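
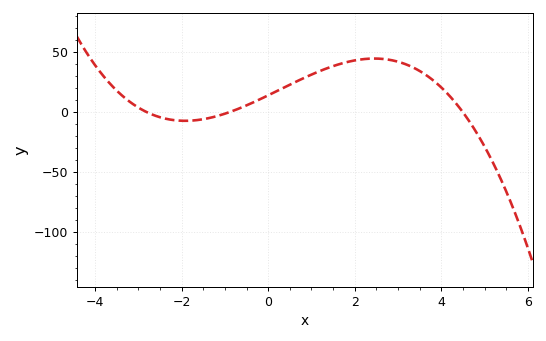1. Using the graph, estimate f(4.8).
-16.1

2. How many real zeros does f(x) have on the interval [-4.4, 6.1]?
3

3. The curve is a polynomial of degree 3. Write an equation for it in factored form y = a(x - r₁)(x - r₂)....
y = -1.24(x + 2.8)(x + 0.9)(x - 4.5)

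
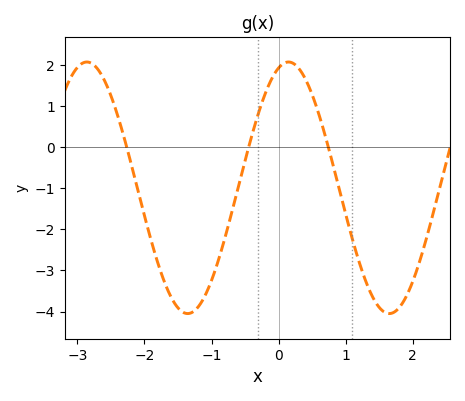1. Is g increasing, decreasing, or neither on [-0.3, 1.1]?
neither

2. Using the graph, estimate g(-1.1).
-3.62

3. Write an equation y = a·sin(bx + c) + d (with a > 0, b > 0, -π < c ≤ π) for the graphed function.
y = 3.06sin(2.09x + 1.26) - 0.99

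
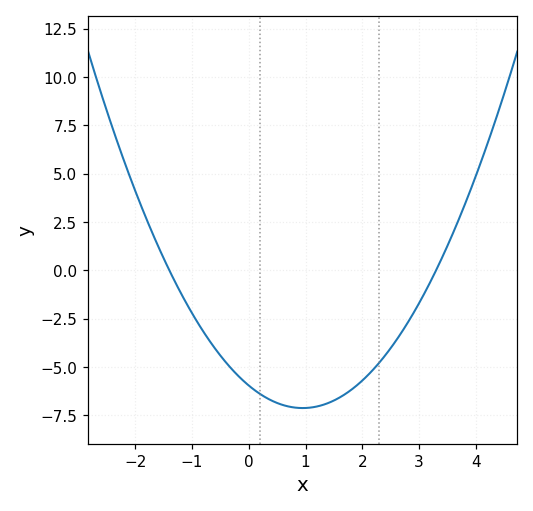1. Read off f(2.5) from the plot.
-4.02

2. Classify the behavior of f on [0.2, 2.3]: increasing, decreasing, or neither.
neither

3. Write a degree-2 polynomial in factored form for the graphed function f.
y = 1.29(x + 1.4)(x - 3.3)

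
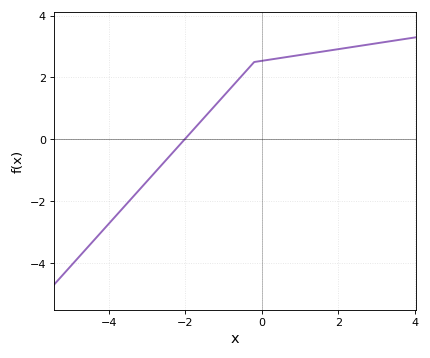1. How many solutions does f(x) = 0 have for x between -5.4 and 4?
1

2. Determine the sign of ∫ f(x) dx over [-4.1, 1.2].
positive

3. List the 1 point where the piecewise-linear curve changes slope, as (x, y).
(-0.2, 2.5)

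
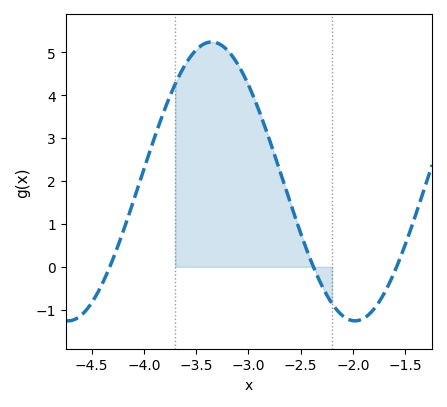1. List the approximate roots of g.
-4.33, -2.38, -1.58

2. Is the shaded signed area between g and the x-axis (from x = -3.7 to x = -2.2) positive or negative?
positive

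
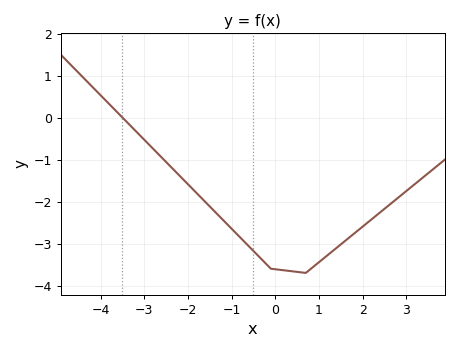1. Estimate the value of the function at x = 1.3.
-3.19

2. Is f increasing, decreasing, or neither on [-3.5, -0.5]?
decreasing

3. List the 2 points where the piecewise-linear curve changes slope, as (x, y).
(-0.1, -3.6); (0.7, -3.7)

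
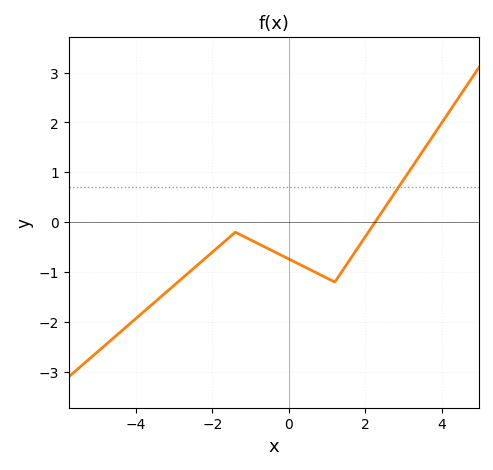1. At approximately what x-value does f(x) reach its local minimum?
1.2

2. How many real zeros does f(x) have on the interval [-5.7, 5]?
1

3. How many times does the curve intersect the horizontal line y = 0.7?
1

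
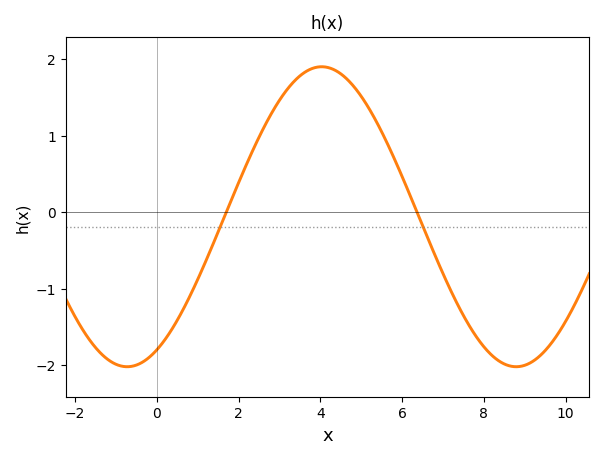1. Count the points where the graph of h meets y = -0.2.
2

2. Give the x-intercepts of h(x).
1.7, 6.37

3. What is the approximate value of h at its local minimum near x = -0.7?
-2.02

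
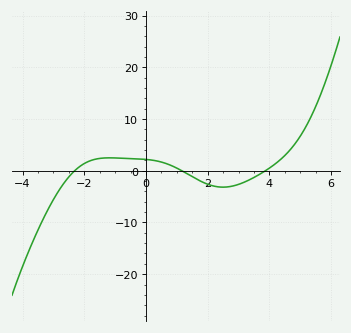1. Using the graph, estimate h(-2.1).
1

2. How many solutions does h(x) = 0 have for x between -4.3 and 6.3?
3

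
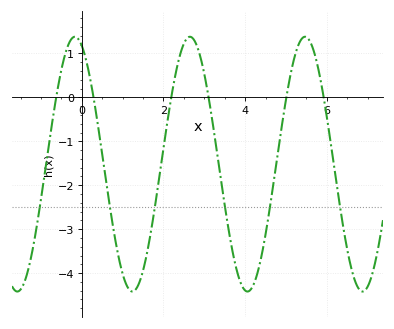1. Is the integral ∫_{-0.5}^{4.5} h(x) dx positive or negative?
negative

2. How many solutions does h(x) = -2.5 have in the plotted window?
6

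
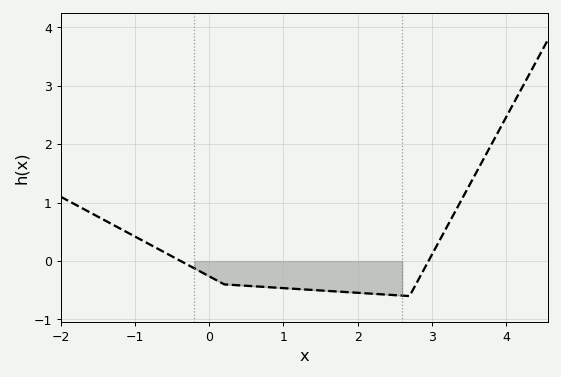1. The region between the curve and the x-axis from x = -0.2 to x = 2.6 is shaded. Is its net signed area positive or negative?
negative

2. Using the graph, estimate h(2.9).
-0.1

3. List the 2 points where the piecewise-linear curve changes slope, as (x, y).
(0.2, -0.4); (2.7, -0.6)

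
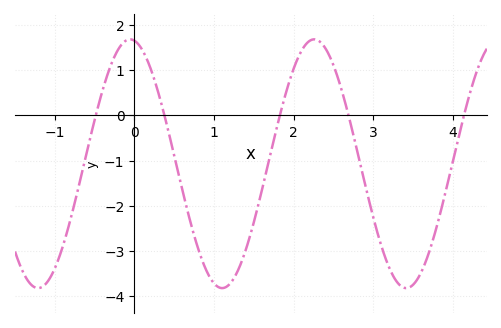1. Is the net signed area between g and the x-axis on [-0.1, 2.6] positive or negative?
negative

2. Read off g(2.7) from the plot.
-0.1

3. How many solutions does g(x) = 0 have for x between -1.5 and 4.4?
5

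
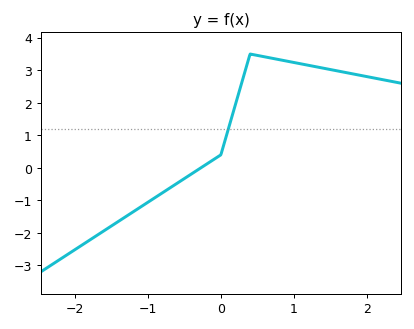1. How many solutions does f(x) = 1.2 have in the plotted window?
1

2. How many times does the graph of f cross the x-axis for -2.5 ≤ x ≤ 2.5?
1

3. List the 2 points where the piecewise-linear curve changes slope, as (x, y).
(0, 0.4); (0.4, 3.5)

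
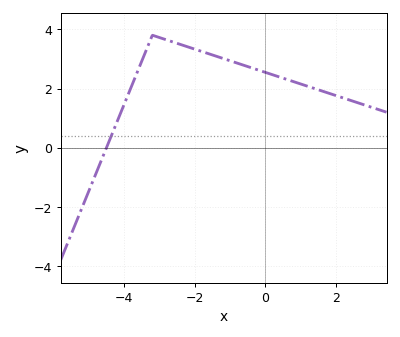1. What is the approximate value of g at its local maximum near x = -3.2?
3.8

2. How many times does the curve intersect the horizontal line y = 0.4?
1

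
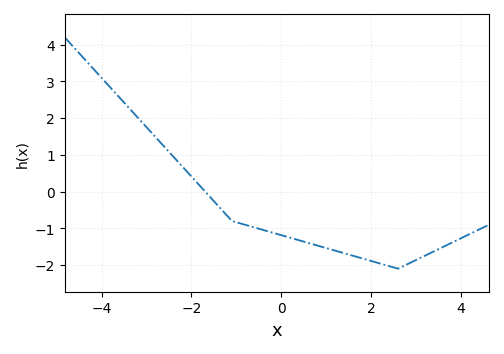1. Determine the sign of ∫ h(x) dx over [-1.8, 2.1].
negative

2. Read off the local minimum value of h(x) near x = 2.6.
-2.1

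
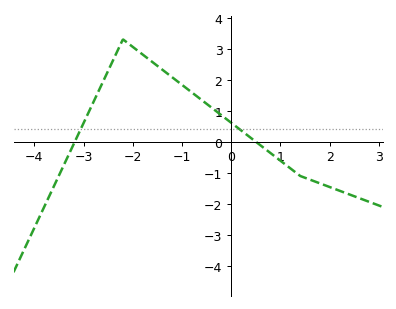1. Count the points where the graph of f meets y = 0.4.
2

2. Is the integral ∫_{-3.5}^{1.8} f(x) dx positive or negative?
positive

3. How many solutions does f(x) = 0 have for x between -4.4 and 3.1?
2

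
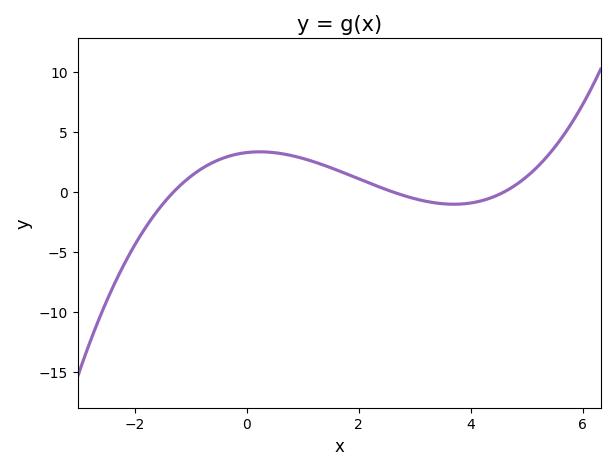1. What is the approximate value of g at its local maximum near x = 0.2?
3.5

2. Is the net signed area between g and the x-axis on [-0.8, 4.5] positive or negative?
positive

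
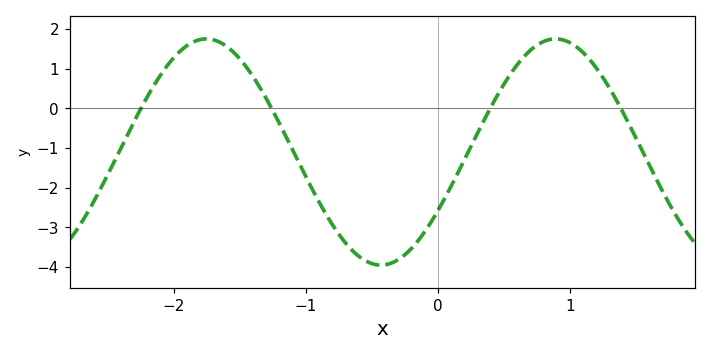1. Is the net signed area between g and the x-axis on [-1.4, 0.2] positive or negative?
negative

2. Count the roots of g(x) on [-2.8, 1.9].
4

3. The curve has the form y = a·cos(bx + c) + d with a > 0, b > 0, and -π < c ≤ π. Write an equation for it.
y = 2.85cos(2.4x - 2.1) - 1.1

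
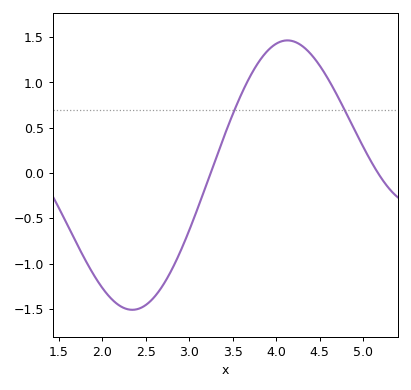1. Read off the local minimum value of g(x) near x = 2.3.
-1.51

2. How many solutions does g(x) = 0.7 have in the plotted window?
2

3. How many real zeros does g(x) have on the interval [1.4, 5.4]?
2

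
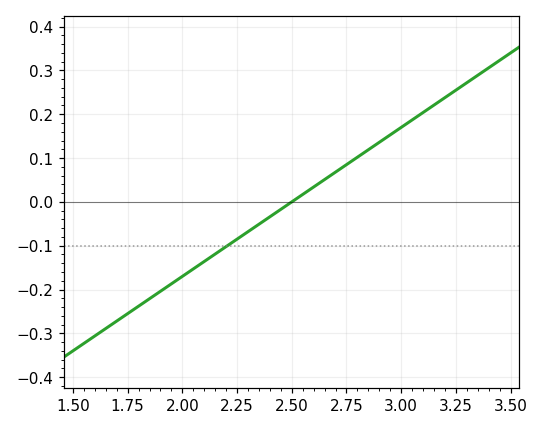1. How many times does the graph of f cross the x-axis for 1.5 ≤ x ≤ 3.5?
1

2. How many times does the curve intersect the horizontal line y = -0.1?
1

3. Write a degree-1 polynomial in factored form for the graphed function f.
y = 0.34(x - 2.5)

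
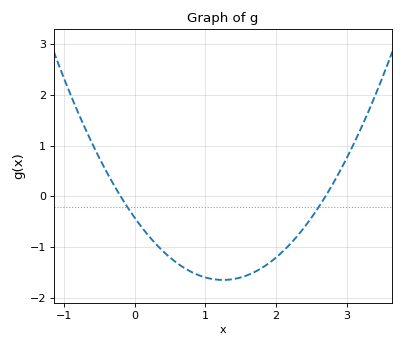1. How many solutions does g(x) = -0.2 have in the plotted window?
2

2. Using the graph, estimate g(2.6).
-0.2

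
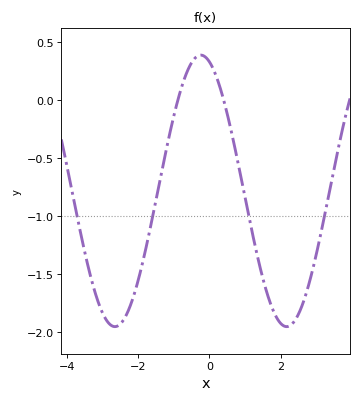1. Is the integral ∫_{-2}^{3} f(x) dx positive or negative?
negative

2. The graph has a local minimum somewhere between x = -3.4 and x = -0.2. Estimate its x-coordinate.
-2.66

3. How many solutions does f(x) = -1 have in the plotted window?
4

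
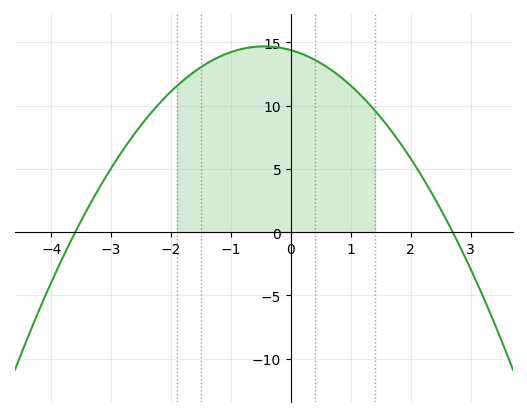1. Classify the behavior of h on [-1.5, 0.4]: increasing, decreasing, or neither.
neither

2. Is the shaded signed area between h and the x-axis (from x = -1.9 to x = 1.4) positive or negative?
positive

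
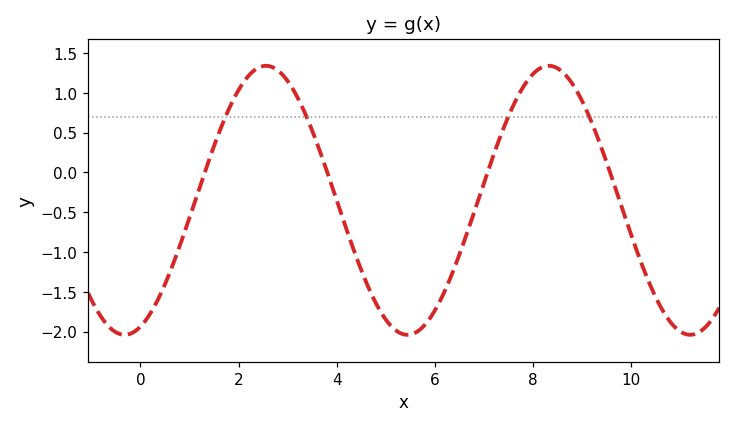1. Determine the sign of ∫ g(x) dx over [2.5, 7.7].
negative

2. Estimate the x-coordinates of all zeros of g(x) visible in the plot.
1.4, 3.8, 7, 9.6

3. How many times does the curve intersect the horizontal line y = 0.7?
4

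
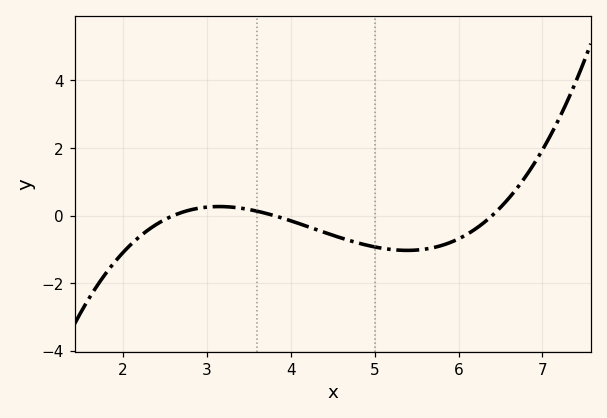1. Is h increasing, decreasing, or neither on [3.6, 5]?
decreasing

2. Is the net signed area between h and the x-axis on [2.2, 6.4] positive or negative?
negative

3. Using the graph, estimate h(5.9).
-0.797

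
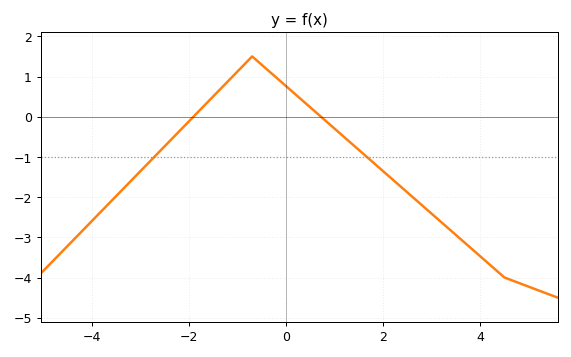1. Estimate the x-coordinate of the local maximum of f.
-0.6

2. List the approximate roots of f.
-2, 0.8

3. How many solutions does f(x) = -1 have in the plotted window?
2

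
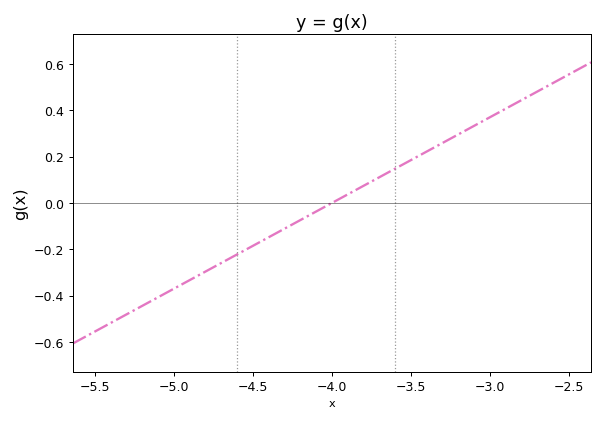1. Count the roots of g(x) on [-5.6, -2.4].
1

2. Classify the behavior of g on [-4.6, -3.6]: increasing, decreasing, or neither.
increasing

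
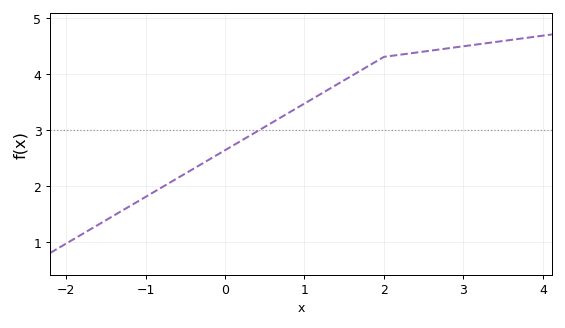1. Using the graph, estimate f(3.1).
4.5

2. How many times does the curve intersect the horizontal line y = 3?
1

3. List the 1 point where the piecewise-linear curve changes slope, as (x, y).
(2, 4.3)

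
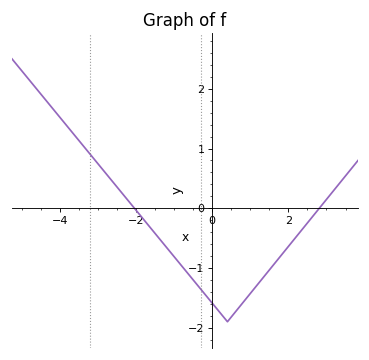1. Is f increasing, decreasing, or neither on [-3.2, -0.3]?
decreasing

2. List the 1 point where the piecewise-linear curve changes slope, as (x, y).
(0.4, -1.9)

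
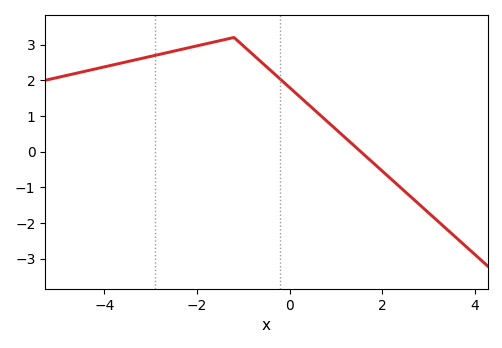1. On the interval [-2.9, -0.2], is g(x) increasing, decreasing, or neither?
neither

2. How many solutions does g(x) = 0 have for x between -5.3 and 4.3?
1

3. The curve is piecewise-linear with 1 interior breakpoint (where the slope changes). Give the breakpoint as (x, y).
(-1.2, 3.2)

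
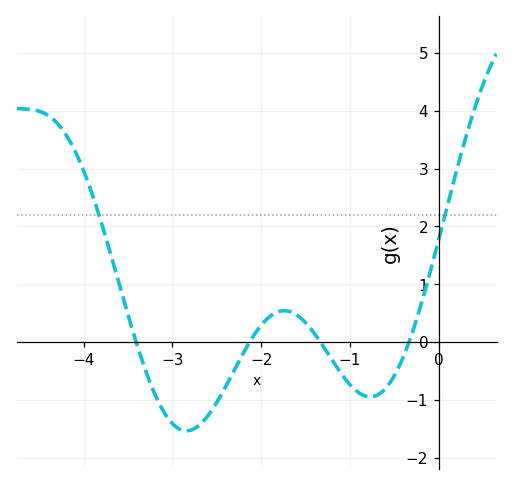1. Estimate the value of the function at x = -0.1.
1.2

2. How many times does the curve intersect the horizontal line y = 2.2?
2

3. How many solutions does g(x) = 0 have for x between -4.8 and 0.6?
4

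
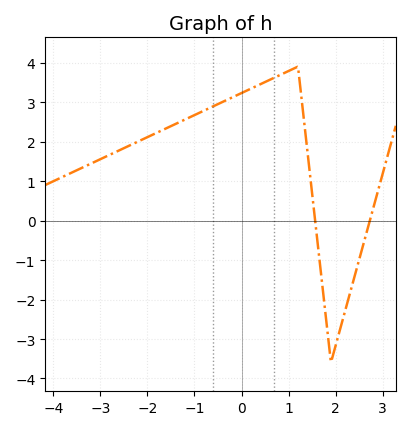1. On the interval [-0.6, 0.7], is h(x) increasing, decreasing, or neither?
increasing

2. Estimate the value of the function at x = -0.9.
2.7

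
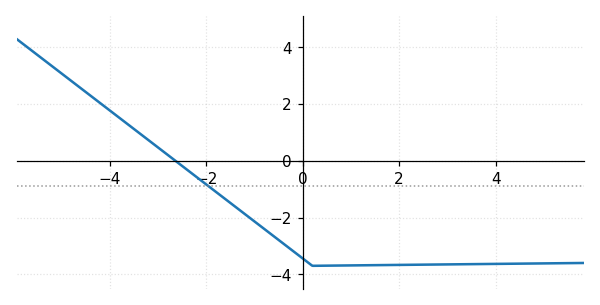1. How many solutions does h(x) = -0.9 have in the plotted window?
1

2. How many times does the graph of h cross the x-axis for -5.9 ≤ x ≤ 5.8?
1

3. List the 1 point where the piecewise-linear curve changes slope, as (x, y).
(0.2, -3.7)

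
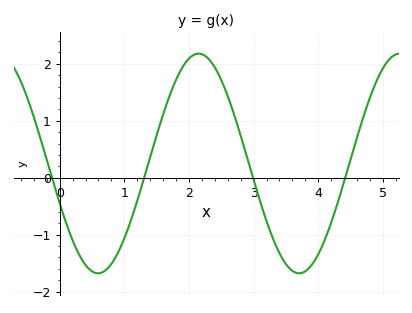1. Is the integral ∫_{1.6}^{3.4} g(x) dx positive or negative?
positive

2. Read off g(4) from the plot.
-1.3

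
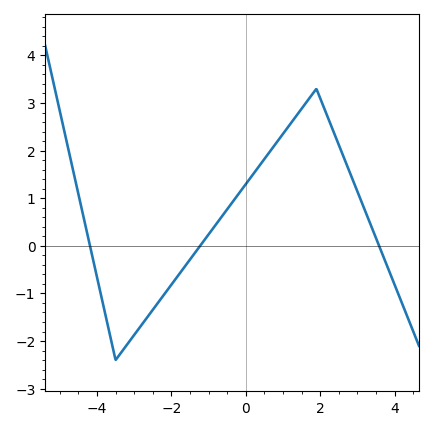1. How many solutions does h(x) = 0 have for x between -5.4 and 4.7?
3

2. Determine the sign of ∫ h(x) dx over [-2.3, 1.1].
positive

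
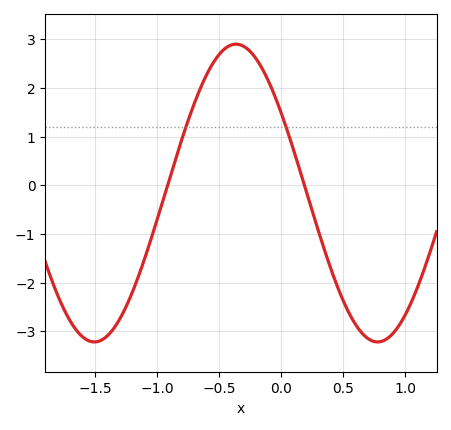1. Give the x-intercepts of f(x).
-0.916, 0.189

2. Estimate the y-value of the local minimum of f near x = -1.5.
-3.22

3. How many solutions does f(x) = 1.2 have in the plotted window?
2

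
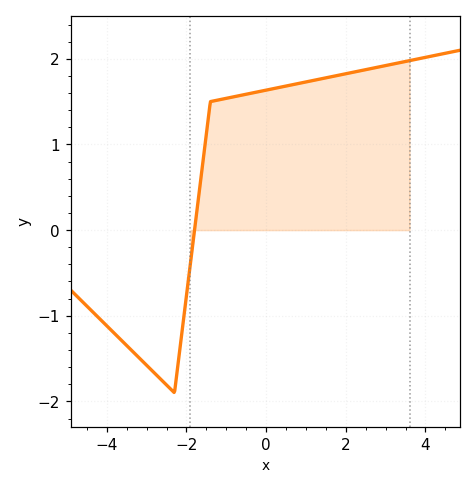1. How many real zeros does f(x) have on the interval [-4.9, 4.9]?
1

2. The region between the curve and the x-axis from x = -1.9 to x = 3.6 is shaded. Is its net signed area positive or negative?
positive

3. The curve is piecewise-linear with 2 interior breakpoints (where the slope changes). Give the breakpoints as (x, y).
(-2.3, -1.9); (-1.4, 1.5)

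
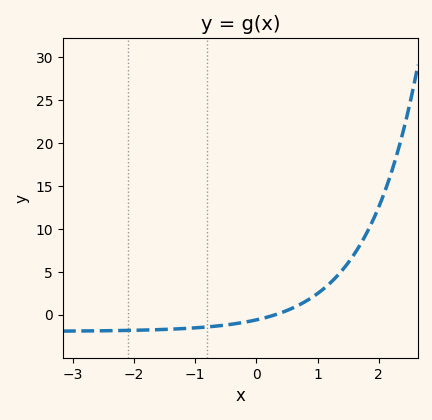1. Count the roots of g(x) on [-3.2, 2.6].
1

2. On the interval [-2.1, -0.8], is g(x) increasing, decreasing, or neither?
increasing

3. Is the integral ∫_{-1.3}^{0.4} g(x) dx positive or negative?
negative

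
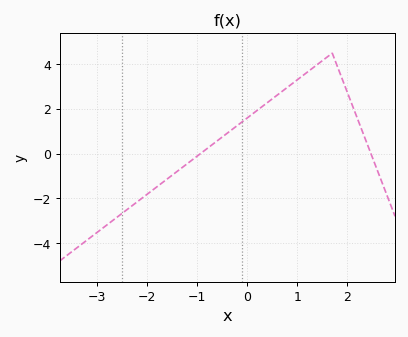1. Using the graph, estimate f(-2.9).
-3.4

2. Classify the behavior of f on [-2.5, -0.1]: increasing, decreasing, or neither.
increasing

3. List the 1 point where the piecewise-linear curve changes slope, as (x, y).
(1.7, 4.5)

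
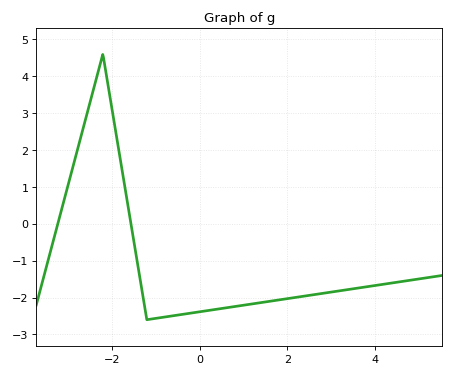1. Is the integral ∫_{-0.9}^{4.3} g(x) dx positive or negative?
negative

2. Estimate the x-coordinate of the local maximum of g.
-2.2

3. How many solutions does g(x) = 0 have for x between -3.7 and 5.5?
2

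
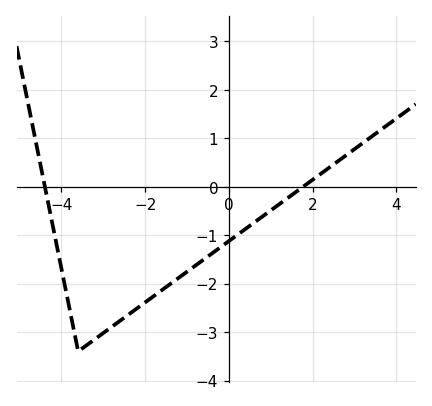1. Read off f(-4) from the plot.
-1.69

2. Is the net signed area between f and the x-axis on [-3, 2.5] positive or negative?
negative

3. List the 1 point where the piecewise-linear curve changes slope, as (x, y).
(-3.6, -3.4)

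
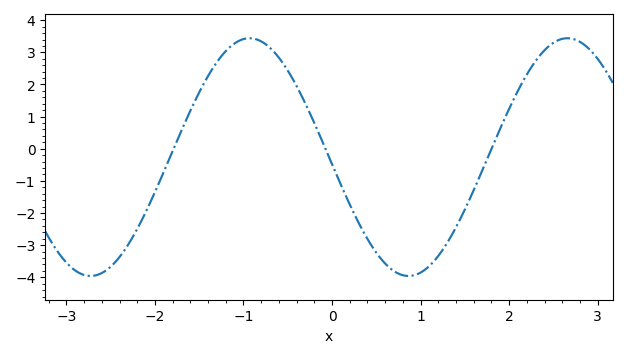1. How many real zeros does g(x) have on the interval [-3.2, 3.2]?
3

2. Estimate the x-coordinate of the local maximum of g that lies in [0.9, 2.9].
2.7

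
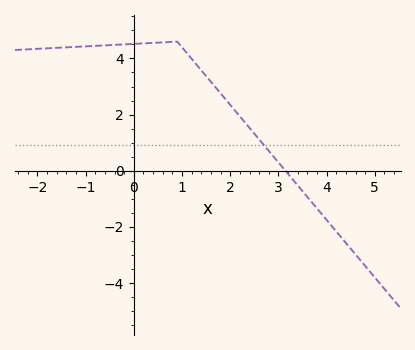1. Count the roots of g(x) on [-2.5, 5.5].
1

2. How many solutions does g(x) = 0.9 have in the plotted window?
1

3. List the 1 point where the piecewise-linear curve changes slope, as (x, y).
(0.9, 4.6)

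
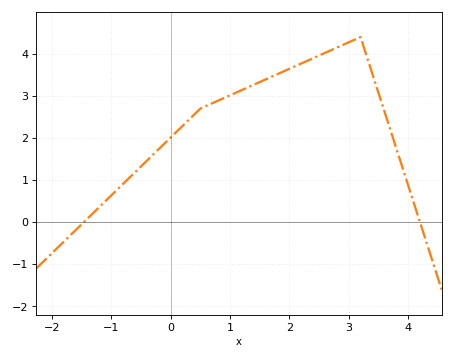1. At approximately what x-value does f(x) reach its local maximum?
3.2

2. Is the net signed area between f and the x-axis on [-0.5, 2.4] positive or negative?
positive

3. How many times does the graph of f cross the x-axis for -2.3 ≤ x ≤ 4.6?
2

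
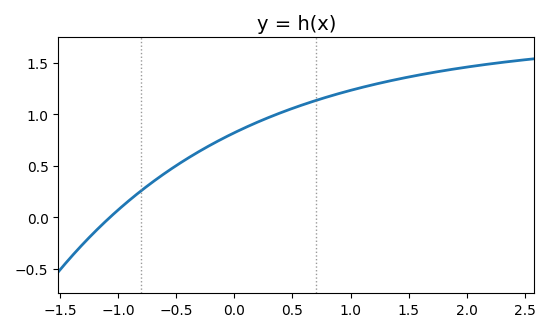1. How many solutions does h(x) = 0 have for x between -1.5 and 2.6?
1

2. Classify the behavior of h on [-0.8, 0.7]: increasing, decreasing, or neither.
increasing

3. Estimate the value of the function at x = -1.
0.05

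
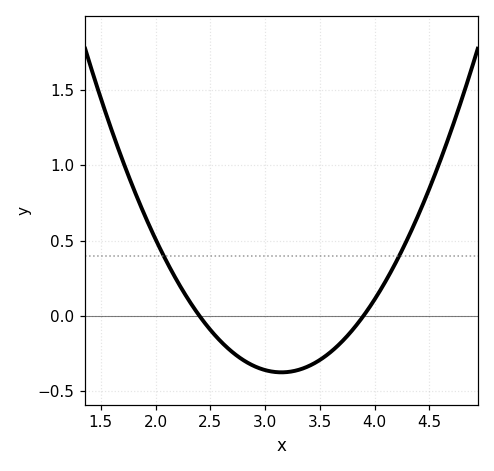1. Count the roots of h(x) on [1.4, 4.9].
2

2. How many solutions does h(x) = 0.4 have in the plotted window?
2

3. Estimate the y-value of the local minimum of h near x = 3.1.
-0.4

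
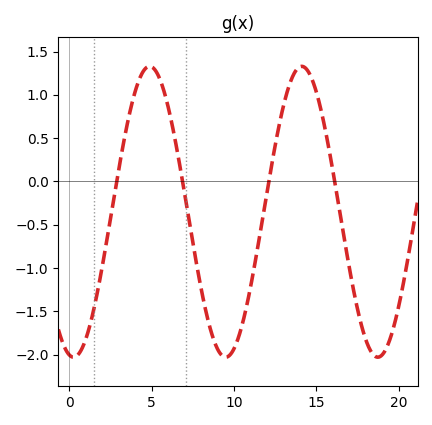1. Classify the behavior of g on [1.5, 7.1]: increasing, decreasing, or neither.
neither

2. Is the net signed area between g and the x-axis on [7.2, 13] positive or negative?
negative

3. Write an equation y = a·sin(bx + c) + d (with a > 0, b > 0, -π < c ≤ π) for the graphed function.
y = 1.68sin(0.68x - 1.7) - 0.35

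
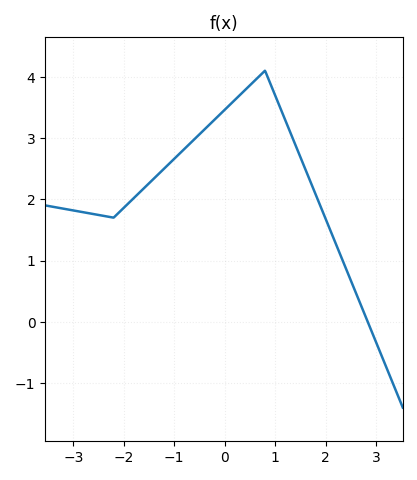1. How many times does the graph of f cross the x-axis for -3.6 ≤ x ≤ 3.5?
1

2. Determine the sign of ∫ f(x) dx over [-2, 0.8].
positive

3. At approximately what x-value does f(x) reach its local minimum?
-2.2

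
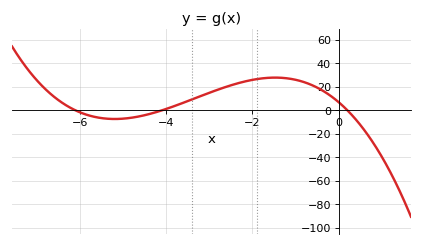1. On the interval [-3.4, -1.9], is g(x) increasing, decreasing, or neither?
increasing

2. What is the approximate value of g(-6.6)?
12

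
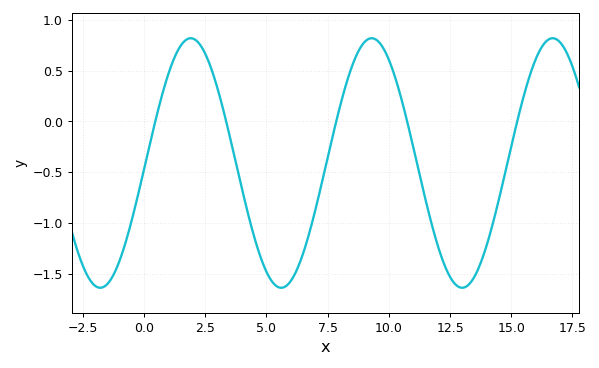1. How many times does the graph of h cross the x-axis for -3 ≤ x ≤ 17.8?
5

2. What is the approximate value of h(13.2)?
-1.62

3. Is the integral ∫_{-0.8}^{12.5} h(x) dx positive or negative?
negative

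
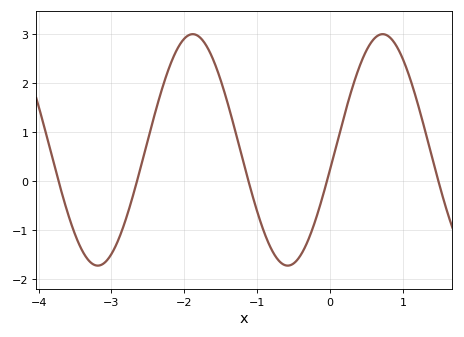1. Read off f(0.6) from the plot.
2.9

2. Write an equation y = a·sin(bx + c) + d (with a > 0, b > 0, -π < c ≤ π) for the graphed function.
y = 2.36sin(2.41x - 0.17) + 0.64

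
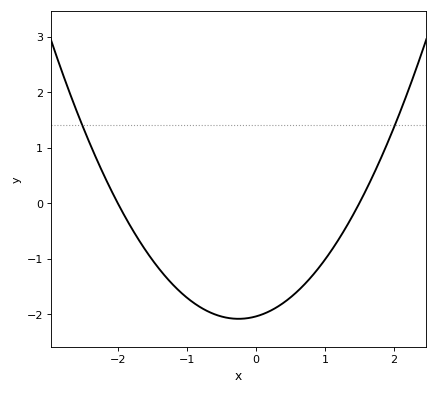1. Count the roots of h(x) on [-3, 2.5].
2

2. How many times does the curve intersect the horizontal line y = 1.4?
2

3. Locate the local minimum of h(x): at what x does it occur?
-0.2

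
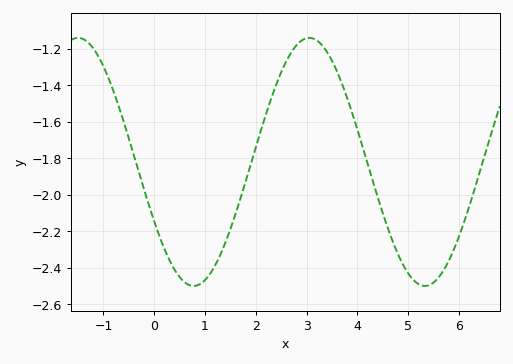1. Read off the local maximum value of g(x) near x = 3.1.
-1.14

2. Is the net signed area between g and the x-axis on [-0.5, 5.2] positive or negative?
negative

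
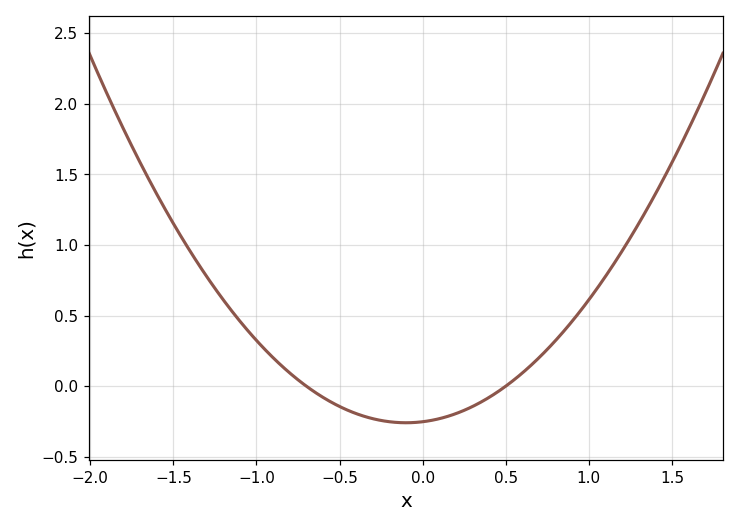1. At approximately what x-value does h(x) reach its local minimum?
-0.1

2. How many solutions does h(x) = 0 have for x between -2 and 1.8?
2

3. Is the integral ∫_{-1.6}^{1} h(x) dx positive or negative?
positive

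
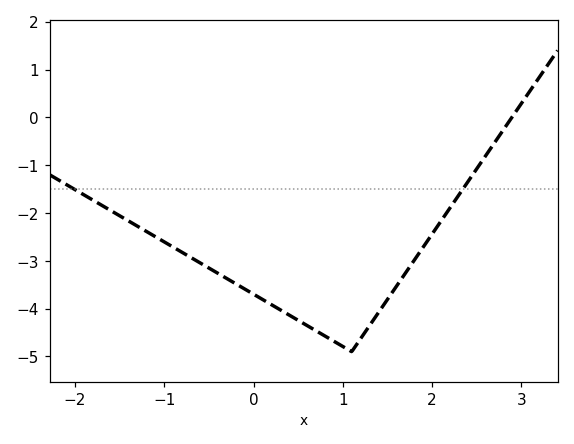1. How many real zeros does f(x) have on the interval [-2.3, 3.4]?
1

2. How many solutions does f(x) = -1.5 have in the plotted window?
2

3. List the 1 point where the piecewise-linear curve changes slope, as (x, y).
(1.1, -4.9)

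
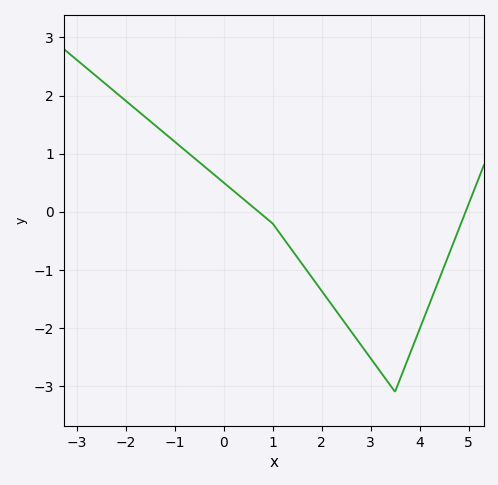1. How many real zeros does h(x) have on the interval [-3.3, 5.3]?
2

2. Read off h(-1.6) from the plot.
1.63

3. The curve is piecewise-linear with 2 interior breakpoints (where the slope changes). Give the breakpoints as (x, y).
(1, -0.2); (3.5, -3.1)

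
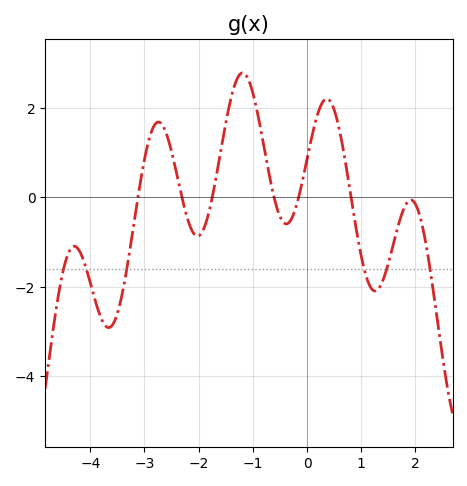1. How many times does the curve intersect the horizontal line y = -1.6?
6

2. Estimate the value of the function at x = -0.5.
-0.425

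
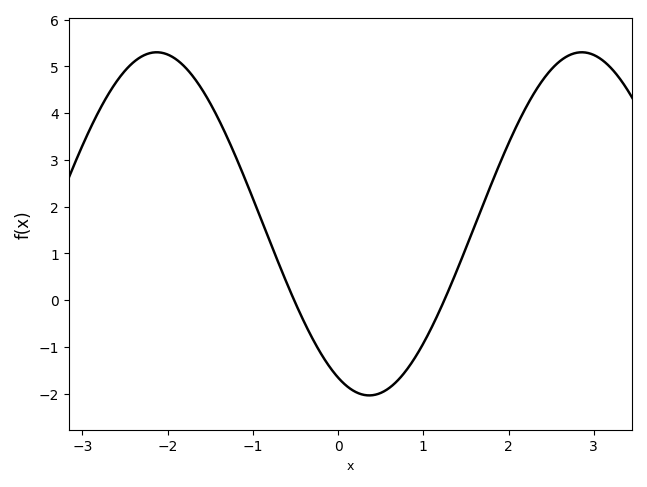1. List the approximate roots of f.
-0.5, 1.2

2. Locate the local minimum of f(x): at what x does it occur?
0.4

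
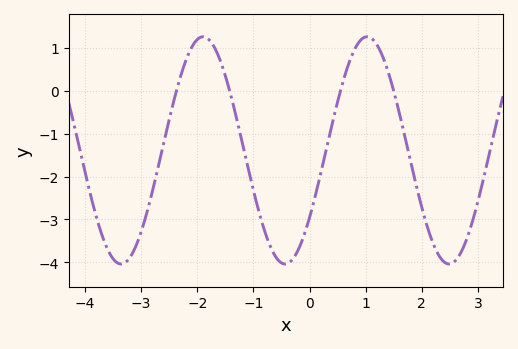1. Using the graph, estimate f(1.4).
0.442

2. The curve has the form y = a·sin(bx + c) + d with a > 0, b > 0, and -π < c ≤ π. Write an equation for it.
y = 2.65sin(2.15x - 0.632) - 1.39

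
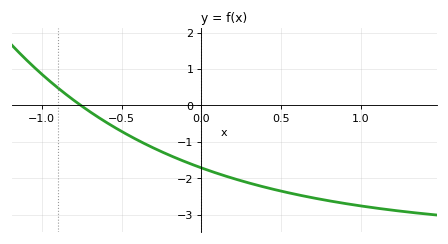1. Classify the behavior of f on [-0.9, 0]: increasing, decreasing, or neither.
decreasing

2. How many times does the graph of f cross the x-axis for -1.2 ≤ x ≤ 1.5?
1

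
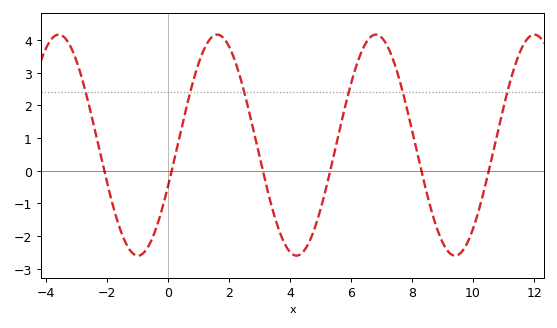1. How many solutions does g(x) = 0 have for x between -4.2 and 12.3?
6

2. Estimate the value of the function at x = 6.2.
3.3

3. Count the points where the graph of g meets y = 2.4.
6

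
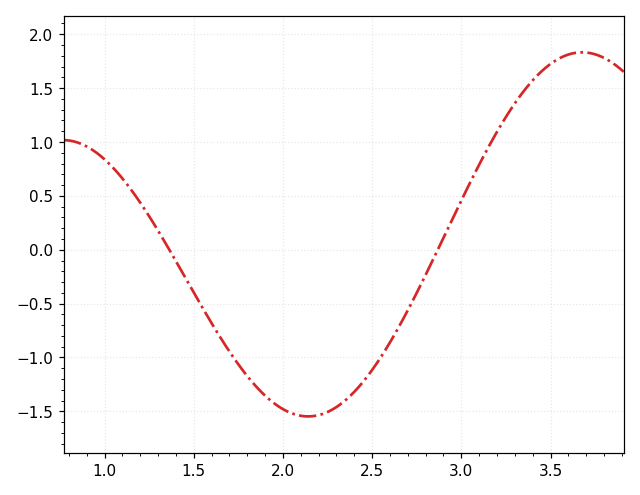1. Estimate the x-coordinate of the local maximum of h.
3.7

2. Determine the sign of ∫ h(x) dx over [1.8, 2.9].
negative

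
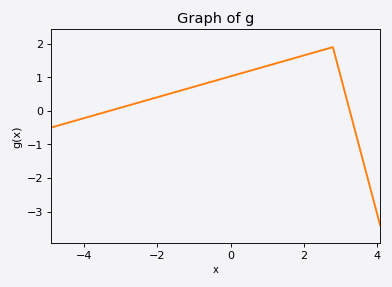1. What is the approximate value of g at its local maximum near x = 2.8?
1.9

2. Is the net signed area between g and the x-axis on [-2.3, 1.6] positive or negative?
positive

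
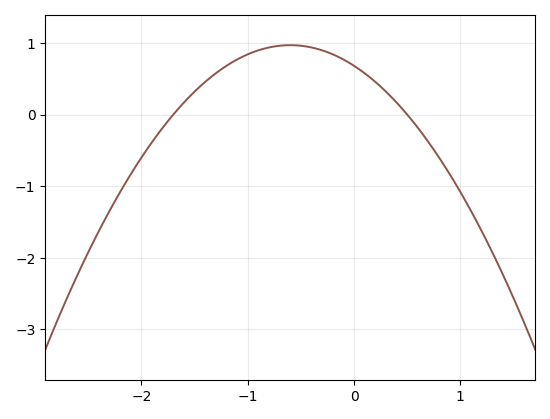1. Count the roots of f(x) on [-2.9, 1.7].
2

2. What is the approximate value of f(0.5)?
0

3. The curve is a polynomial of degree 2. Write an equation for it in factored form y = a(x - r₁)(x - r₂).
y = -0.8(x + 1.7)(x - 0.5)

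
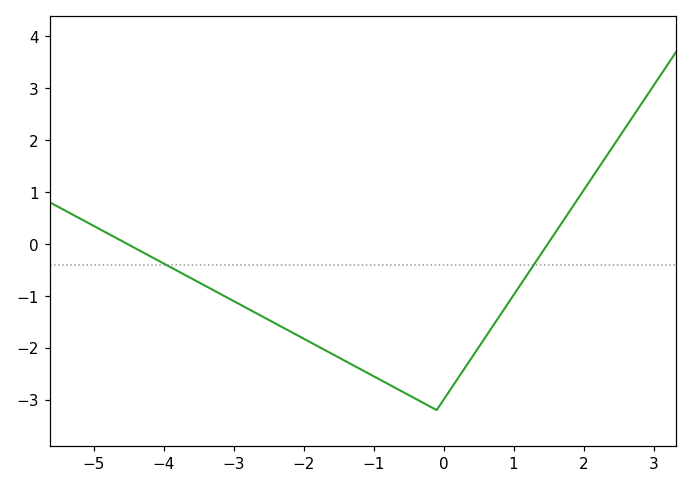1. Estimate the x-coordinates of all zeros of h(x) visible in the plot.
-4.53, 1.49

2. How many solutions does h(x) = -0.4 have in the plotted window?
2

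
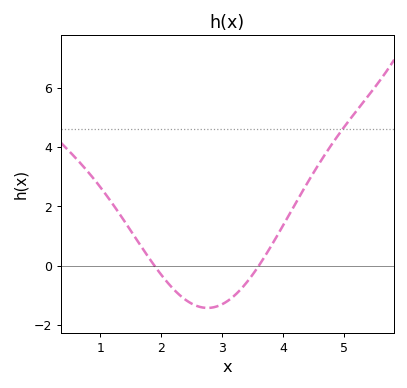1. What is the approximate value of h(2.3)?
-0.985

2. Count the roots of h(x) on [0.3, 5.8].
2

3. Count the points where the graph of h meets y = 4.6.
1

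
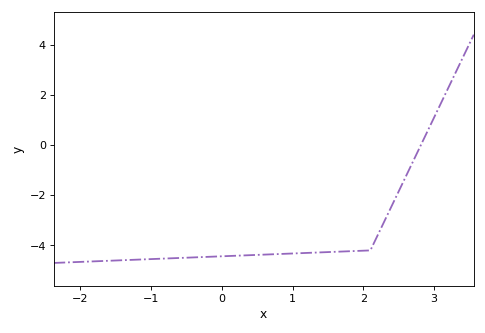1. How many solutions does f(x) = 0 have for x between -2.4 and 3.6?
1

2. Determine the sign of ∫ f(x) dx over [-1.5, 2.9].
negative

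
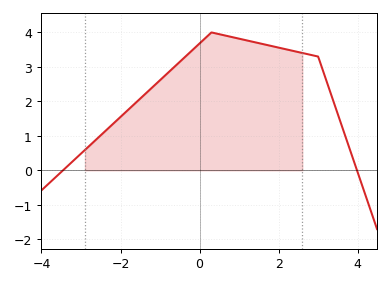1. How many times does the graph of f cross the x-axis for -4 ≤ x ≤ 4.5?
2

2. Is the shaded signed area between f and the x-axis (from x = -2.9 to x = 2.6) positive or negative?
positive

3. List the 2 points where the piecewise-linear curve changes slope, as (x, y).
(0.3, 4); (3, 3.3)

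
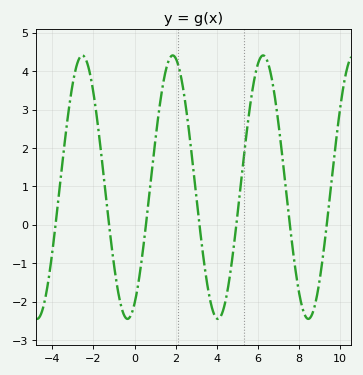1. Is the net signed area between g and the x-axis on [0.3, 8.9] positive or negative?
positive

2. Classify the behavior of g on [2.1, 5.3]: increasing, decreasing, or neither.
neither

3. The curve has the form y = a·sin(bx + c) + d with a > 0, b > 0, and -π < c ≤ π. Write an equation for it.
y = 3.43sin(1.43x - 1.08) + 0.98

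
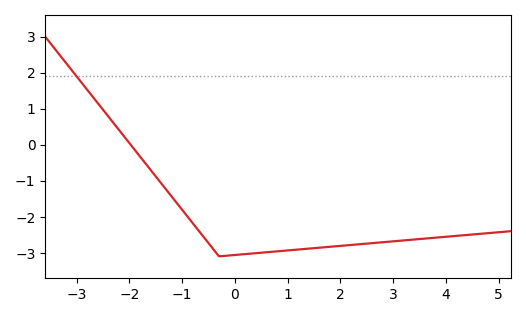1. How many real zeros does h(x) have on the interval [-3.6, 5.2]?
1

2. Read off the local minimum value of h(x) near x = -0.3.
-3.1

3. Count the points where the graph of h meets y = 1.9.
1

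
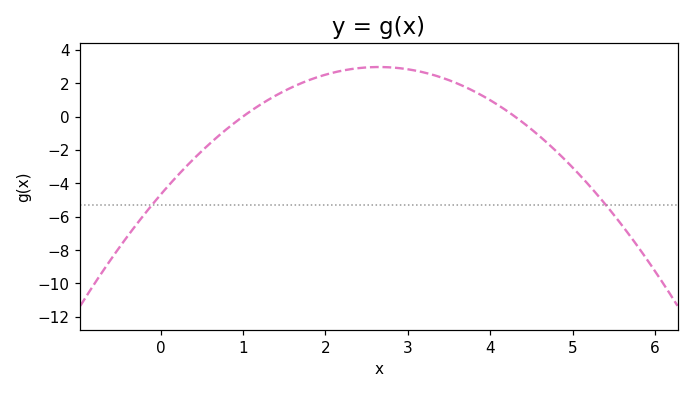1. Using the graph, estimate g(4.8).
-2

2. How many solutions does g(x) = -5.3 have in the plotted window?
2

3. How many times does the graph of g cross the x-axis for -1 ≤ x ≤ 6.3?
2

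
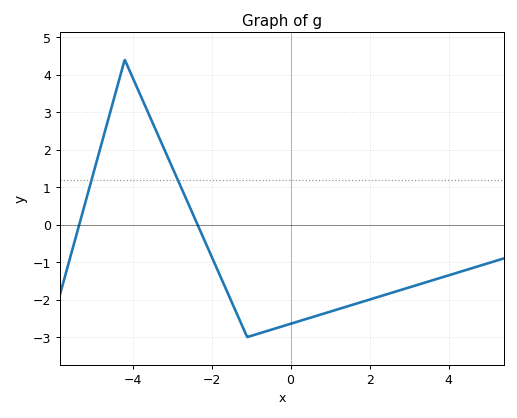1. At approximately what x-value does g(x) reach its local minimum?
-1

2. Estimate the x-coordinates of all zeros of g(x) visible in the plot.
-5.4, -2.4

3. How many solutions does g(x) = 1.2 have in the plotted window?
2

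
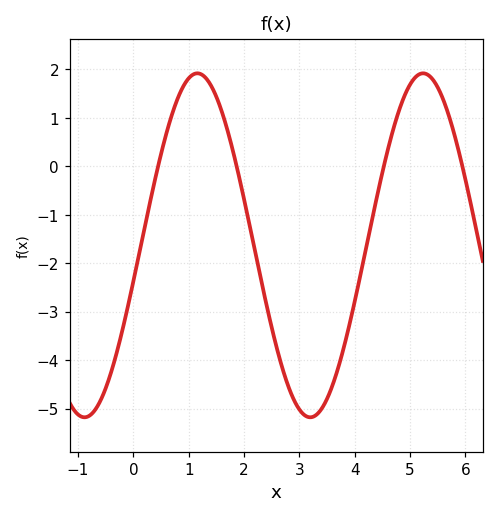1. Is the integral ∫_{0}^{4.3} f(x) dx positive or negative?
negative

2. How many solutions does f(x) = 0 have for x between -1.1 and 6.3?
4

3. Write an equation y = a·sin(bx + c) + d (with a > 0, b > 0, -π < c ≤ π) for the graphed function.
y = 3.55sin(1.54x - 0.212) - 1.63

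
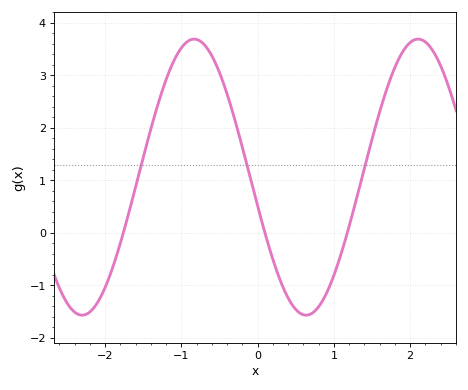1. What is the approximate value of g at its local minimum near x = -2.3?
-1.57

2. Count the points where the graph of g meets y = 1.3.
3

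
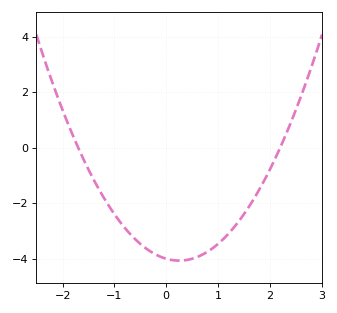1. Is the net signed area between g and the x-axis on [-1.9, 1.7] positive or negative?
negative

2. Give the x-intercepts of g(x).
-1.7, 2.2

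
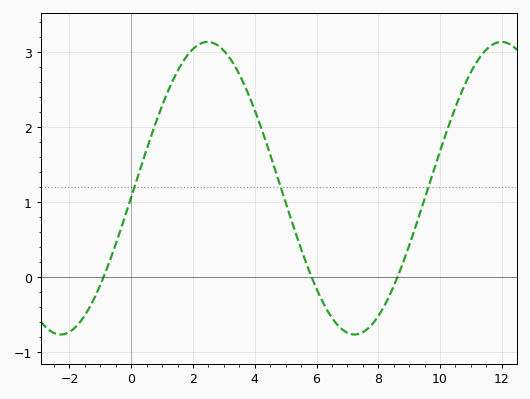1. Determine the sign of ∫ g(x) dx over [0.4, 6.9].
positive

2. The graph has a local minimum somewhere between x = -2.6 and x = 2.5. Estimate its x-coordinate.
-2.2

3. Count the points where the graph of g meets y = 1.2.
3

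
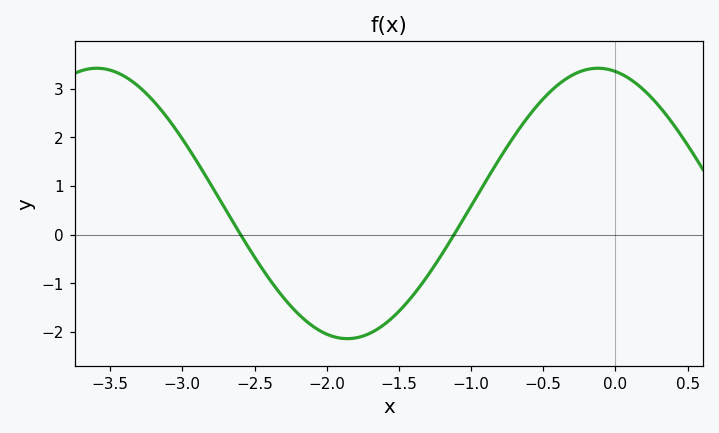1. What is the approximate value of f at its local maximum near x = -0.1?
3.42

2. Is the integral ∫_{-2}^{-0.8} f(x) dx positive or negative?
negative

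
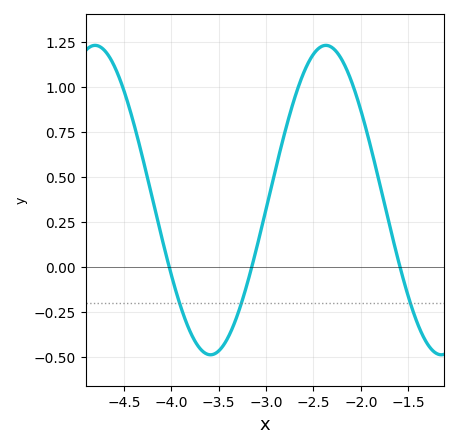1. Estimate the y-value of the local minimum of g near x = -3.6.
-0.49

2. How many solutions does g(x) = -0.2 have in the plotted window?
3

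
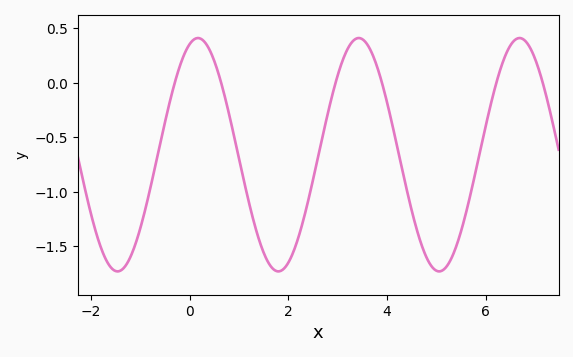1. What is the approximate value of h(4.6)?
-1.35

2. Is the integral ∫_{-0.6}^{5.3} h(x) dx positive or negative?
negative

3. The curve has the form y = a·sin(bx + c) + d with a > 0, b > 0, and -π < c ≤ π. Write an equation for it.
y = 1.07sin(1.93x + 1.24) - 0.66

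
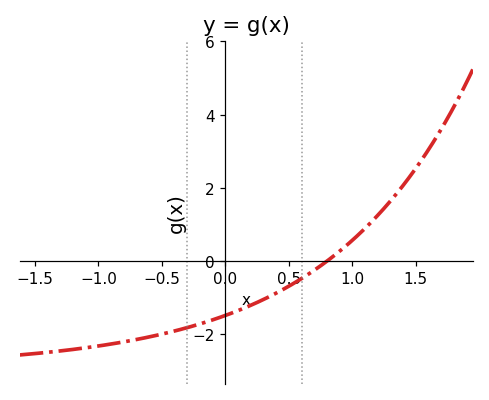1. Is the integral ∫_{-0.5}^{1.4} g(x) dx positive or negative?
negative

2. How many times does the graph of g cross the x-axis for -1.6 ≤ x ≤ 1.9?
1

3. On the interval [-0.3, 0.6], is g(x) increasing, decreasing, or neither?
increasing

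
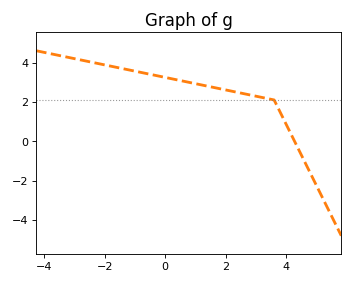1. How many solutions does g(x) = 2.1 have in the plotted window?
1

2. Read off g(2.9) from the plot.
2.32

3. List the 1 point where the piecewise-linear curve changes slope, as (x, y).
(3.6, 2.1)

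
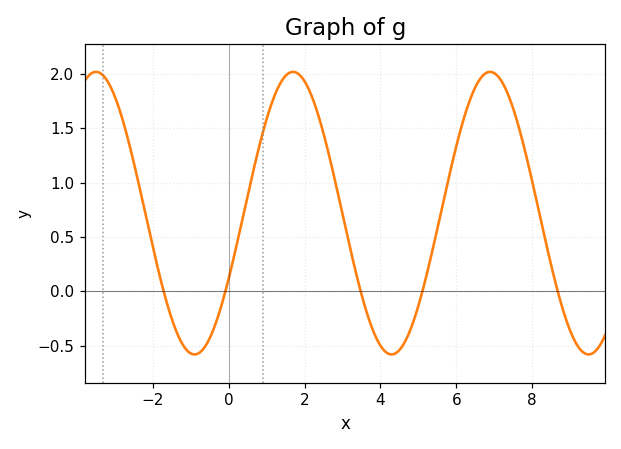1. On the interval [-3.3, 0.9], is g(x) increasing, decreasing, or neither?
neither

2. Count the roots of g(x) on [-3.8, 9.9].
5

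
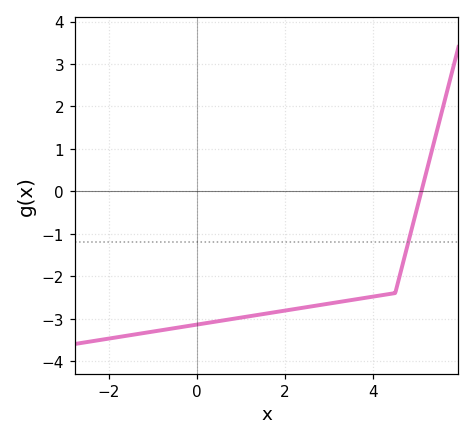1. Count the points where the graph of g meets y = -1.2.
1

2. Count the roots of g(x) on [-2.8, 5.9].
1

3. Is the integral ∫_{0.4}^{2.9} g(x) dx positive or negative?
negative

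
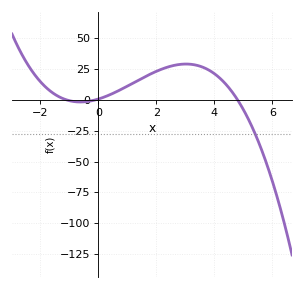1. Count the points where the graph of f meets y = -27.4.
1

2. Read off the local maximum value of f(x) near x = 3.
29.1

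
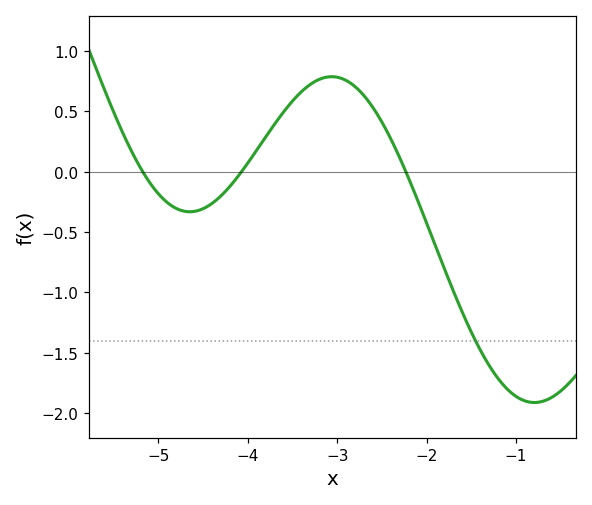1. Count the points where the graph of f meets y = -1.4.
1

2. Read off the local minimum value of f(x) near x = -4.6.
-0.332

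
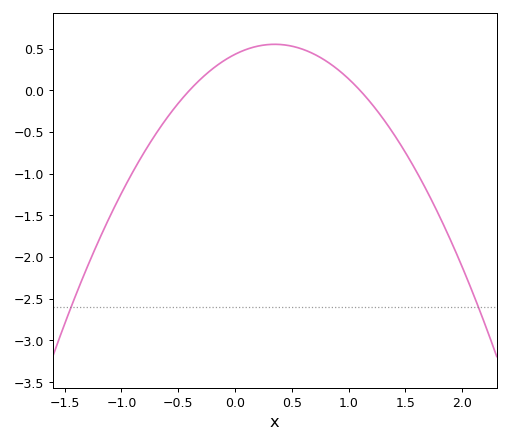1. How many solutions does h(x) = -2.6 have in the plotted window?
2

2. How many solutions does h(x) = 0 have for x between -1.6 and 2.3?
2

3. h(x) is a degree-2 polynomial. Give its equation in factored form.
y = -0.98(x + 0.4)(x - 1.1)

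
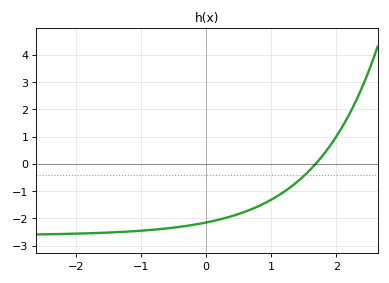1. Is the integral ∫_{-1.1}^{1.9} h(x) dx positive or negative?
negative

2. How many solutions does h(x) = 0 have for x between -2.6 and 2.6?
1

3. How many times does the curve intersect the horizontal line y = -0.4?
1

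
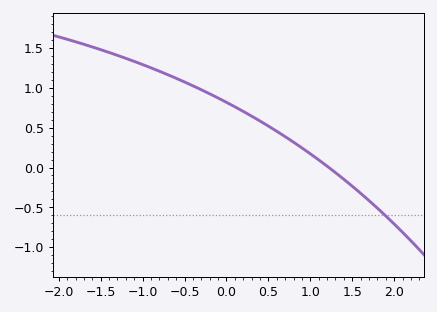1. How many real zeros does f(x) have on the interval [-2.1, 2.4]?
1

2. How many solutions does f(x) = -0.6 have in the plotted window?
1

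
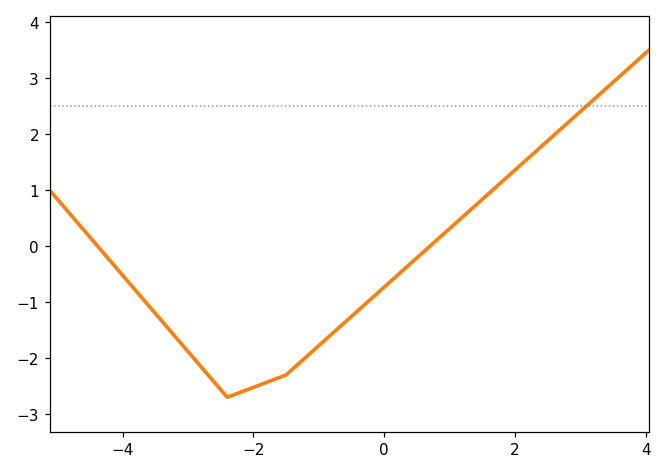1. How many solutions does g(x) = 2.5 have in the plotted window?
1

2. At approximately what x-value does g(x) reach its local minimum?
-2.4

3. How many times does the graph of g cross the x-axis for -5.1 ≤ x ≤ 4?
2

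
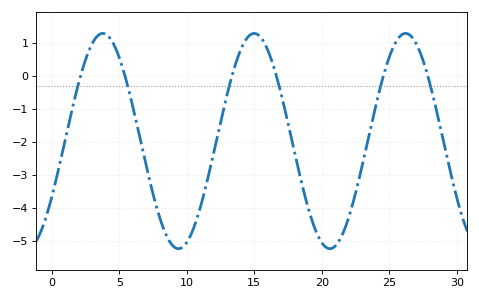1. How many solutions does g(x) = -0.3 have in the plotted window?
6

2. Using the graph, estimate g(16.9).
-0.403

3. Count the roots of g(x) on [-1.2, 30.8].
6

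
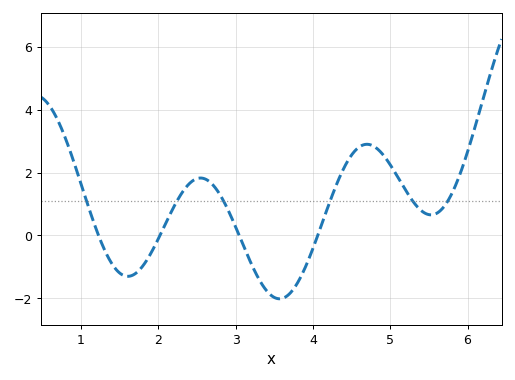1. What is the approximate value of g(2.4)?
1.65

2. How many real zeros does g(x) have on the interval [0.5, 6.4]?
4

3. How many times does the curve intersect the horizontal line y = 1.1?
6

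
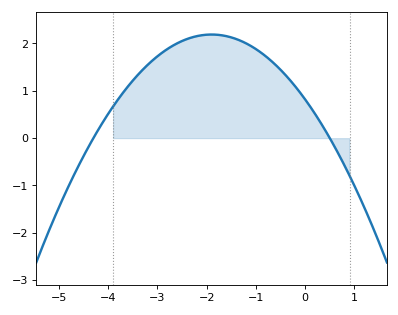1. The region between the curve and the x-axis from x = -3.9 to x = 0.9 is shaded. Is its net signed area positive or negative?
positive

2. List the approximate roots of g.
-4.3, 0.5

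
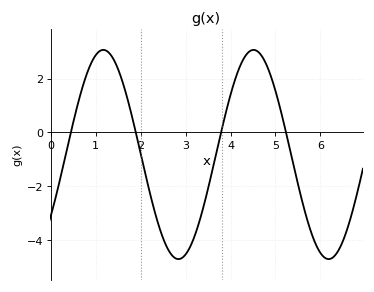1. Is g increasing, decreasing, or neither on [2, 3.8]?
neither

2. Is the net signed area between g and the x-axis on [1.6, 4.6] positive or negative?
negative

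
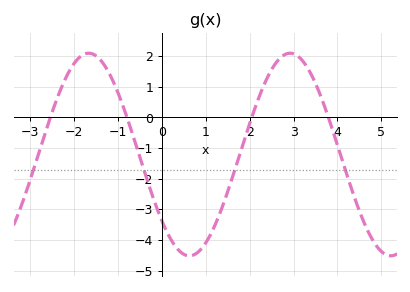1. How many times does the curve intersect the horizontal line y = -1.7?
4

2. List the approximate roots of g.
-2.6, -0.8, 2, 3.8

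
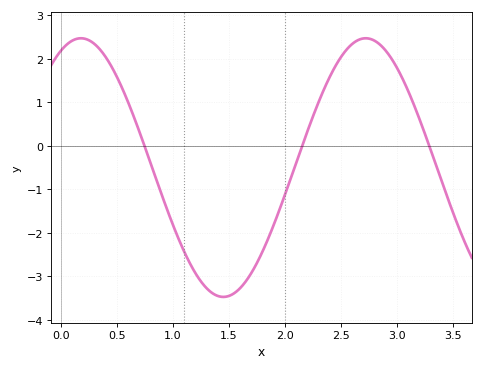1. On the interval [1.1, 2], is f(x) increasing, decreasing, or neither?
neither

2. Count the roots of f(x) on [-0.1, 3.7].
3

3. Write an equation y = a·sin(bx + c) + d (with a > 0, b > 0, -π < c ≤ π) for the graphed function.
y = 2.97sin(2.5x + 1.1) - 0.5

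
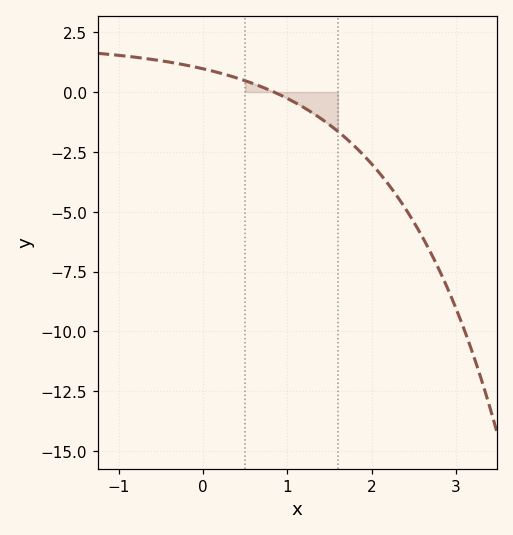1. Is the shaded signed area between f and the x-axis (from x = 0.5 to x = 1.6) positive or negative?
negative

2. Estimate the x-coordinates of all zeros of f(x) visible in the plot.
0.84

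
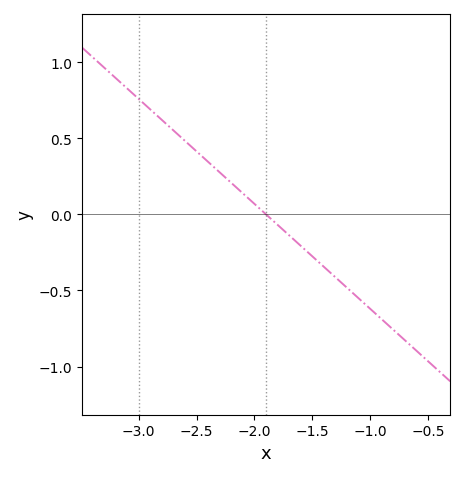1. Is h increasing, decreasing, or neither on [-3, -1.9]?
decreasing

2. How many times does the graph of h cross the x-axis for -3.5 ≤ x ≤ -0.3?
1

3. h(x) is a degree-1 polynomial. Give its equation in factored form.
y = -0.69(x + 1.9)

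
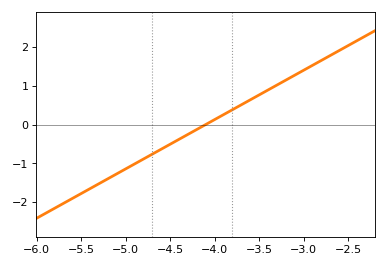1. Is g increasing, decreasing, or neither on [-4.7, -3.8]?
increasing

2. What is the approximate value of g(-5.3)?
-1.52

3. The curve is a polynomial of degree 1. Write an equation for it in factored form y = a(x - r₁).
y = 1.27(x + 4.1)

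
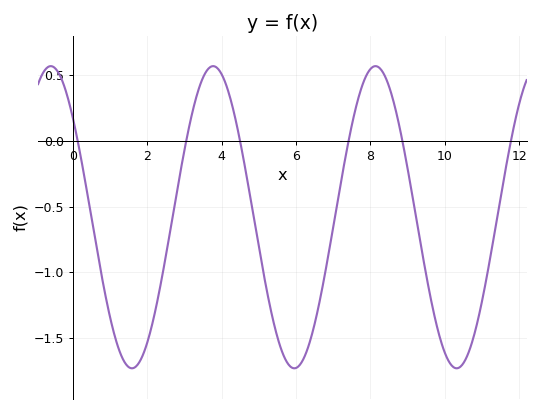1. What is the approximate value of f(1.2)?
-1.55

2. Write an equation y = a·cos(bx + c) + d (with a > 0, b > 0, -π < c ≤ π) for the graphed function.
y = 1.15cos(1.4x + 0.85) - 0.58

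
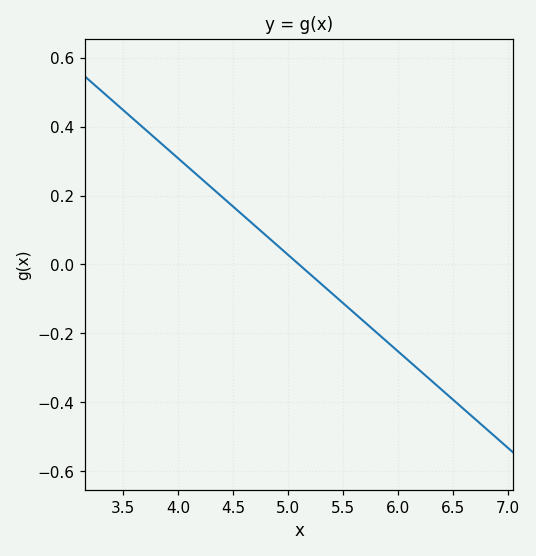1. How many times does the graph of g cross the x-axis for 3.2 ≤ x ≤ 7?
1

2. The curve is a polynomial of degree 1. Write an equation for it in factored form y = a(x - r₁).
y = -0.28(x - 5.1)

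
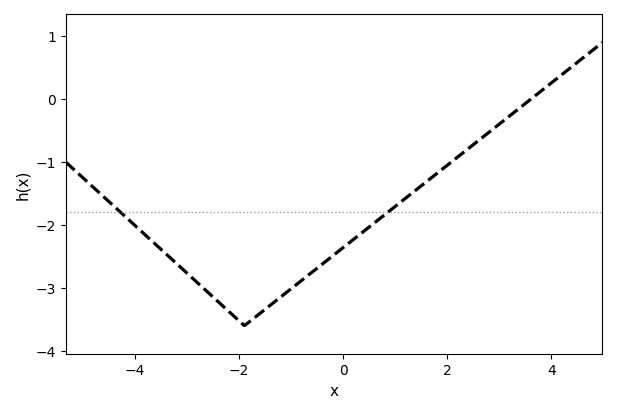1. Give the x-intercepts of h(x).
3.6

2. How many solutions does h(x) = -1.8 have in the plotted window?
2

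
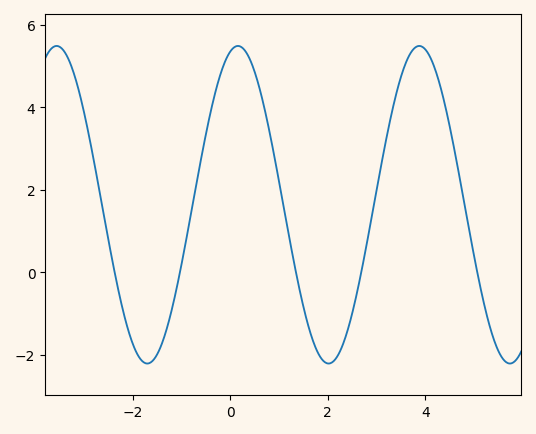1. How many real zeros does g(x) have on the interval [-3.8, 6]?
5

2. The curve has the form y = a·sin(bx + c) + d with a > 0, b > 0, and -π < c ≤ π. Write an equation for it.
y = 3.85sin(1.69x + 1.3) + 1.64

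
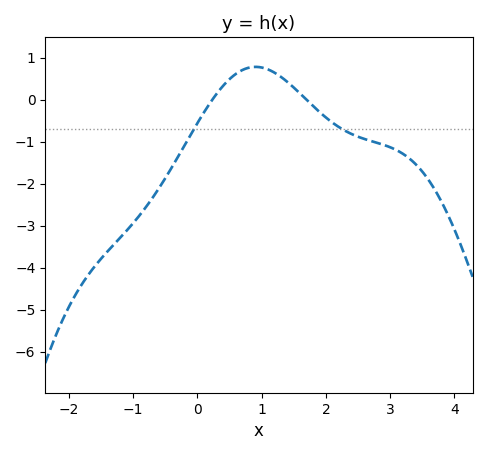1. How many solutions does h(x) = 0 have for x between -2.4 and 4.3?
2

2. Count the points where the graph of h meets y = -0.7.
2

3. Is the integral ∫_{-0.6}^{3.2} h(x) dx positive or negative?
negative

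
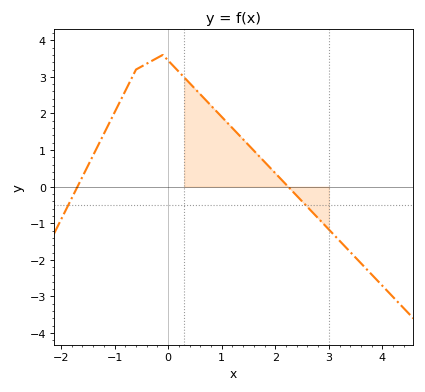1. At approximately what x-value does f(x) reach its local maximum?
-0.101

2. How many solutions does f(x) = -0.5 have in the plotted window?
2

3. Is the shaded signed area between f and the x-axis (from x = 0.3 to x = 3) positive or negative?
positive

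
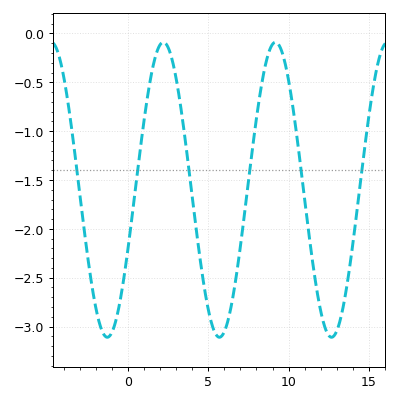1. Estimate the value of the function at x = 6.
-3.05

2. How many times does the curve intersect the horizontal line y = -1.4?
6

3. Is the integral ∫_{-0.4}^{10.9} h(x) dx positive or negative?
negative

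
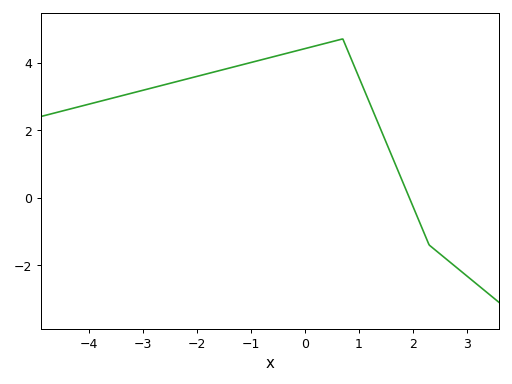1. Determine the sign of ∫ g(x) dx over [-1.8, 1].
positive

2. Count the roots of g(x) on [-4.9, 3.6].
1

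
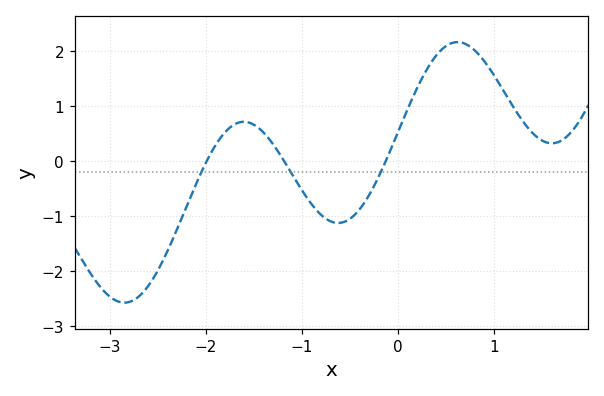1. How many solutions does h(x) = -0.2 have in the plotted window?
3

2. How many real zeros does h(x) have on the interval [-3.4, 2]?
3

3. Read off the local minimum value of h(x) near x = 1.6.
0.3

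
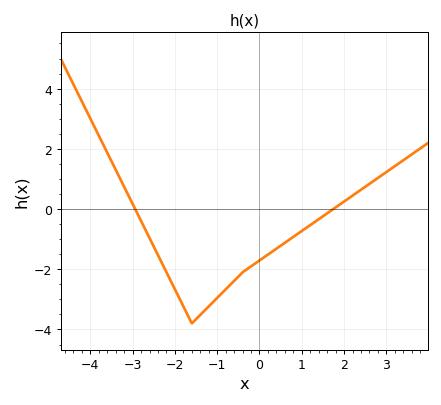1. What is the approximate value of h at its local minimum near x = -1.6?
-3.8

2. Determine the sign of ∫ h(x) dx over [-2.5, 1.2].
negative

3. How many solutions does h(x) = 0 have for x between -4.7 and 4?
2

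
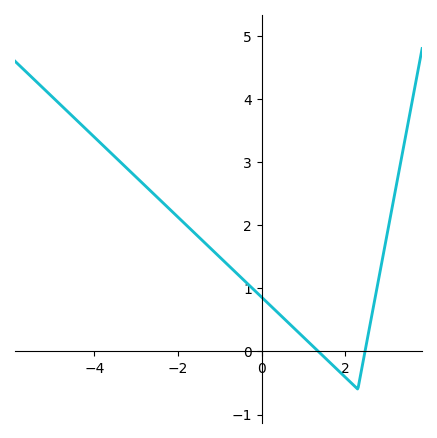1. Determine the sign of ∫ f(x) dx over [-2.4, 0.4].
positive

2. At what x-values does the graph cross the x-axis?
1.4, 2.4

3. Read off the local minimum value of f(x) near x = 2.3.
-0.6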